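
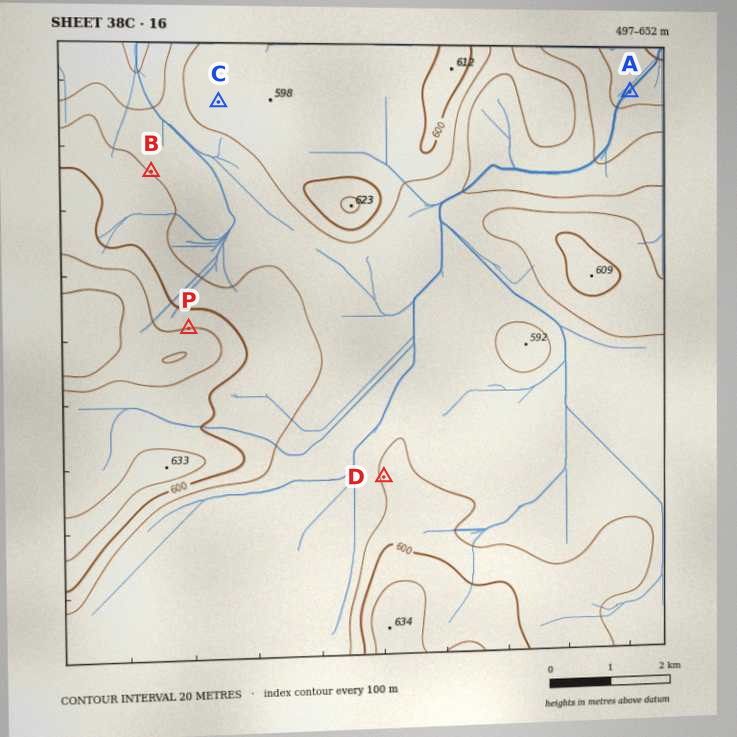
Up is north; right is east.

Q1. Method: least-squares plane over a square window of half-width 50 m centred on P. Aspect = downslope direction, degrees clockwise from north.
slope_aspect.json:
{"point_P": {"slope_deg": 4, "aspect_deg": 354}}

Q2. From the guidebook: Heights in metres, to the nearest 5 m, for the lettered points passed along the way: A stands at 515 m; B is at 580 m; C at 595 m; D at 585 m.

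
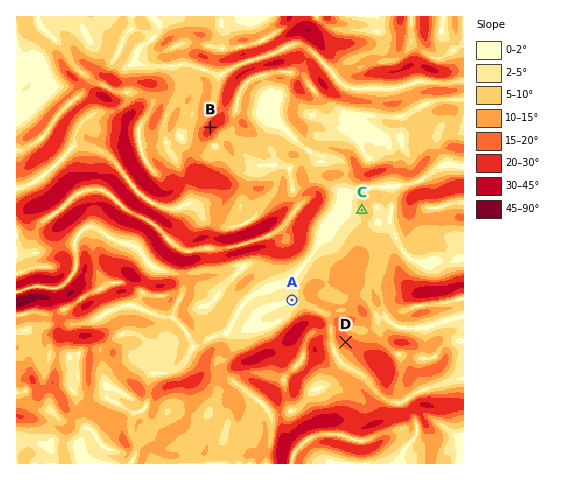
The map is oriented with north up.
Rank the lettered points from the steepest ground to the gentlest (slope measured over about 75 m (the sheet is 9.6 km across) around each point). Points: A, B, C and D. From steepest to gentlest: B D C A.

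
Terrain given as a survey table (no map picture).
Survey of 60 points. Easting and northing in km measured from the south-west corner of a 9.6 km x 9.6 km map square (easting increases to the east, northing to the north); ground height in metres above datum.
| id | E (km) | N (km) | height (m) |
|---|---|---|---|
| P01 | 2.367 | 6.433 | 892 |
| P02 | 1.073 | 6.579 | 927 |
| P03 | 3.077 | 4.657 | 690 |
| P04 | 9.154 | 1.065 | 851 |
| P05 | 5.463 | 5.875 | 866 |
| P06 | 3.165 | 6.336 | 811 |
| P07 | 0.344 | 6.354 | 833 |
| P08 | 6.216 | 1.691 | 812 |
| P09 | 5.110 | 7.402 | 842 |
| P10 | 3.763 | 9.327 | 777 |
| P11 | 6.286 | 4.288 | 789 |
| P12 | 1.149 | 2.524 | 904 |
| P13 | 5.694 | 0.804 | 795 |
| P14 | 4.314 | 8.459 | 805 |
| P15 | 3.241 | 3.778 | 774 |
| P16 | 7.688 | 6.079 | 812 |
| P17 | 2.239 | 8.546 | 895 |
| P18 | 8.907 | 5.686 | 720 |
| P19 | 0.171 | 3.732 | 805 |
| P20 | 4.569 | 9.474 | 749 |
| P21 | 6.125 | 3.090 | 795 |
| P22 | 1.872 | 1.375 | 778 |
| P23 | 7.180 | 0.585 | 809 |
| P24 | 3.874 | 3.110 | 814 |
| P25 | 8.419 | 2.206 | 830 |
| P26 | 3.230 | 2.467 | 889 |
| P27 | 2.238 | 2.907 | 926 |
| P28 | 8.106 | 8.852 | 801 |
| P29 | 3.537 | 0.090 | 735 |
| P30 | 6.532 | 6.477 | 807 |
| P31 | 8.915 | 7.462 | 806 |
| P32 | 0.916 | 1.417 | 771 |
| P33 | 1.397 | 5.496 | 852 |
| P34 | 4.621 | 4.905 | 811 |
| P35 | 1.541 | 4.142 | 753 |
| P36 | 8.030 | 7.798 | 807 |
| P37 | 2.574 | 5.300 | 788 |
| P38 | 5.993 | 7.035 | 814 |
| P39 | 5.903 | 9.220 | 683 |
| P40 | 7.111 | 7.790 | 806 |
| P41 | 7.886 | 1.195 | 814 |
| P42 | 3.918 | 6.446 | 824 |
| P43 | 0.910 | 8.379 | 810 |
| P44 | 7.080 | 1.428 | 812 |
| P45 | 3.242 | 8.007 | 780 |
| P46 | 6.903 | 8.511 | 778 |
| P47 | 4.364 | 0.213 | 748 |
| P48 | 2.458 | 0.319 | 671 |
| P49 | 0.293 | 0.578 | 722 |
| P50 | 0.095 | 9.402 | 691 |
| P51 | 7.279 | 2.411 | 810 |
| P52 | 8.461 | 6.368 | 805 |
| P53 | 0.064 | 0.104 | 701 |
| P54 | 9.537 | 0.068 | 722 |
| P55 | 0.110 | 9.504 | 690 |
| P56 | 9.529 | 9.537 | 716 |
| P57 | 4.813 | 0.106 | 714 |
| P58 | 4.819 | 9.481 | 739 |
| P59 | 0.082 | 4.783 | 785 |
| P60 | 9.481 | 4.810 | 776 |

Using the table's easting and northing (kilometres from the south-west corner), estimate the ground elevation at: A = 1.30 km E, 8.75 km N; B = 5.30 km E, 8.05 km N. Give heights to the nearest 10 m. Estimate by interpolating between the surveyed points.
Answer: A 810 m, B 810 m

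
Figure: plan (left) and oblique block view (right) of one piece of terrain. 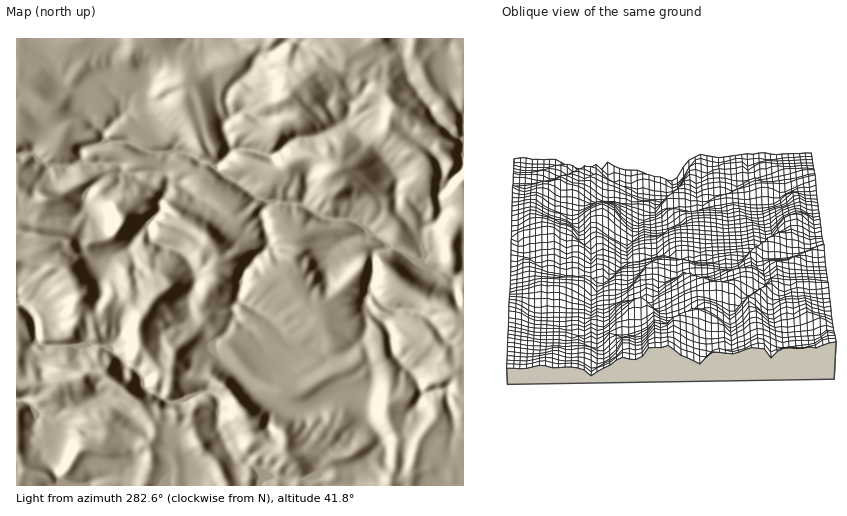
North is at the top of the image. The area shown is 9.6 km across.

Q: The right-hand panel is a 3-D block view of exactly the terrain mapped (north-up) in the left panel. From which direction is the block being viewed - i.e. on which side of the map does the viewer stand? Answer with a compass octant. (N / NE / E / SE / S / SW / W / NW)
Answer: W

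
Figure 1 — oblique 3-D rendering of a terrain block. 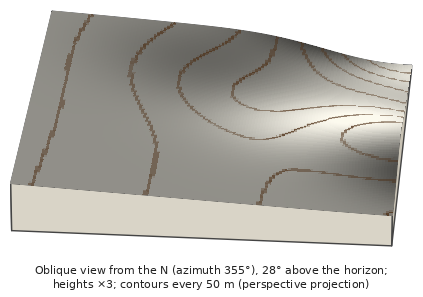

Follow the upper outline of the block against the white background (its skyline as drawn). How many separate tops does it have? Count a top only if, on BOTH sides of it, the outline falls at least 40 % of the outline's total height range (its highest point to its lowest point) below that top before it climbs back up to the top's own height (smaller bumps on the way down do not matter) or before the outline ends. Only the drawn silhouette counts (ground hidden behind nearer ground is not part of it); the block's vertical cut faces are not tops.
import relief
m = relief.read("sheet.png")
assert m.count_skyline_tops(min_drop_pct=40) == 0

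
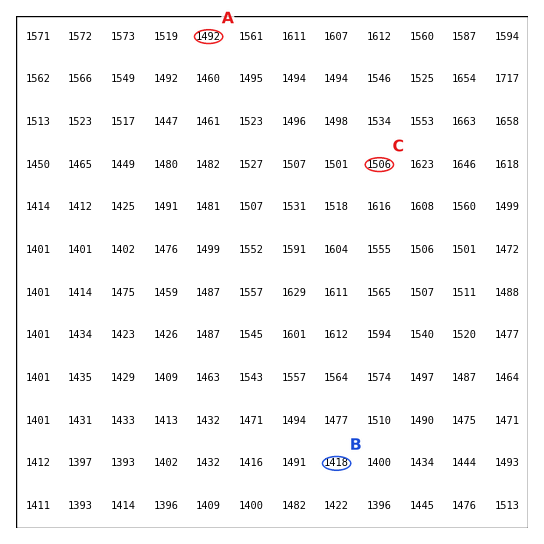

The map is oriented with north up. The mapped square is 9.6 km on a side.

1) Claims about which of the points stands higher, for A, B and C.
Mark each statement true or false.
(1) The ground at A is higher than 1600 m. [false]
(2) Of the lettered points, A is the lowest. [false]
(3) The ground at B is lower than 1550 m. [true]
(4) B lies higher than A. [false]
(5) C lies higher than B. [true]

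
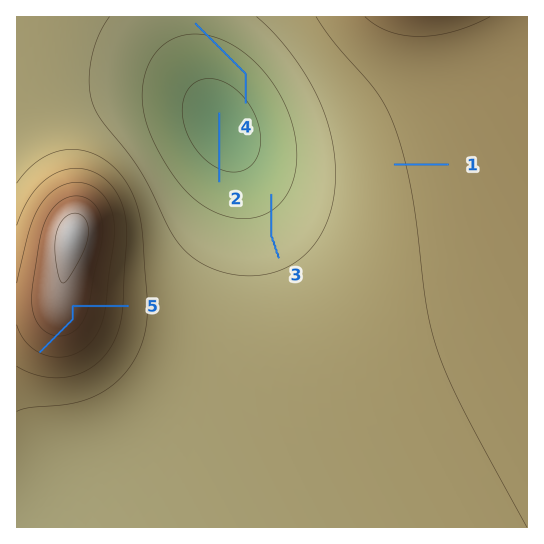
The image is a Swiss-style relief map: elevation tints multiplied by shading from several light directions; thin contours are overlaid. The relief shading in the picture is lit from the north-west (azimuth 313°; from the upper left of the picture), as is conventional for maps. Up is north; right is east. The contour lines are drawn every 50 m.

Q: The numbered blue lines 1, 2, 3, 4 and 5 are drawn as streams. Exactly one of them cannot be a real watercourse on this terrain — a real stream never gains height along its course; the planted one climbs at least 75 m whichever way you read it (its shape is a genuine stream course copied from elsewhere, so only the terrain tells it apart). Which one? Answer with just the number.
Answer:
5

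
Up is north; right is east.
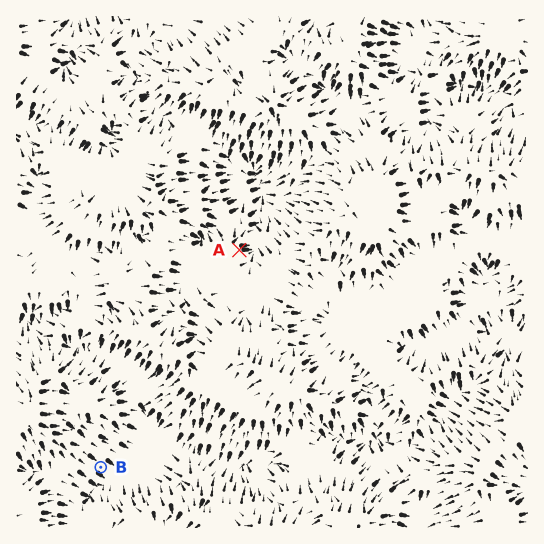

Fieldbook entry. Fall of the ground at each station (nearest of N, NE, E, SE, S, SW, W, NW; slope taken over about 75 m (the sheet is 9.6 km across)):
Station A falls E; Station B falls SE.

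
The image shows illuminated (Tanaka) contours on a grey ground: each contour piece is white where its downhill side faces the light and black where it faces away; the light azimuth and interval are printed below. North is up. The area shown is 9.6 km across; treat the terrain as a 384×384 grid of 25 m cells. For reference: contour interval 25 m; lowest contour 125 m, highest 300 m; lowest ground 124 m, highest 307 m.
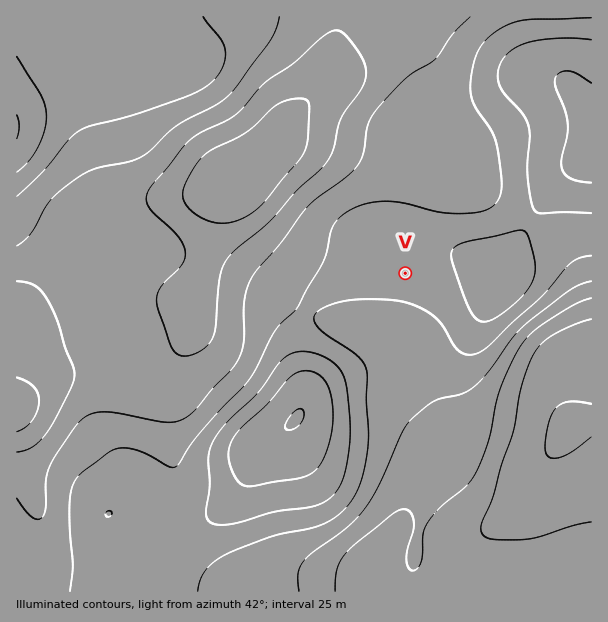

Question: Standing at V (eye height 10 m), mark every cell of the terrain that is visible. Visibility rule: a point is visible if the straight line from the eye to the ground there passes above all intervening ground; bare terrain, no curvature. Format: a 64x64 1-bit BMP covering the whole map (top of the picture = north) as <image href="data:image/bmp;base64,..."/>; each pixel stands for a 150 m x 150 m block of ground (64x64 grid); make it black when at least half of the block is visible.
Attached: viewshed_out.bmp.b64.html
<image width="64" height="64" href="data:image/bmp;base64,Qk0+AgAAAAAAAD4AAAAoAAAAQAAAAEAAAAABAAEAAAAAAAACAAATCwAAEwsAAAIAAAAAAAAA////AAAAAAAAAAAAAAAAAAAAAAAAAAAAAAAAAAAAAAAAAAAAAAAAAAAAAAADAAAAAAAAAAGAAAAAAAAAAIAAAAAAAAAAweAAAAAAAABD+AAAAAAAAGP4AAAAAAAAP/wAAAAAAAA//gAAAAAAAB/+AAAAAAAAD/8AAAAAAAAOP4AAAAAAAAA/gAAAAAAAAD/AAAAAAAAAP+AAAAAAAAA/4AAAAAAAAD/gAAAYAAAE/+AAABwAAAf/wAAAHgAAB//AAAAPAAAD/8AAAAOAAAP/4AAAA8AAAf/gAAAD4AAAf/AAAAfwAAA/8AAAB/AADh/8AAAH+AH/H/4AAAf+B/8P/wAAB//f/wf/AAAH////B/8AAAf///8H/wAAB////wf/AAAD////D/8AAAP//////wAAA///////AAAB//////4AAAH//////gAAAf/////8AAAA/////vgAAAD////4AAAAAH////AAAAAAP///4AAAAAA///AAAAAAAB//wAAAAAAAD/+AAAAAAAAH/4AAAAAAAAH/gAAAAAAAAP+AAAAAAAAA/4AAAAAAAAB/gAAAAAAAAH/AAAAAAAAAP+AAAAAAAAAf8AAAAAAAAA/8AAAAAAAAAf4AAAAAAAAAfgAAAAAAAAAfAAAAAAAAAA8AAAAAAAAAA4AAAAAAAAABgAAAAAAAAAHAAA=="/>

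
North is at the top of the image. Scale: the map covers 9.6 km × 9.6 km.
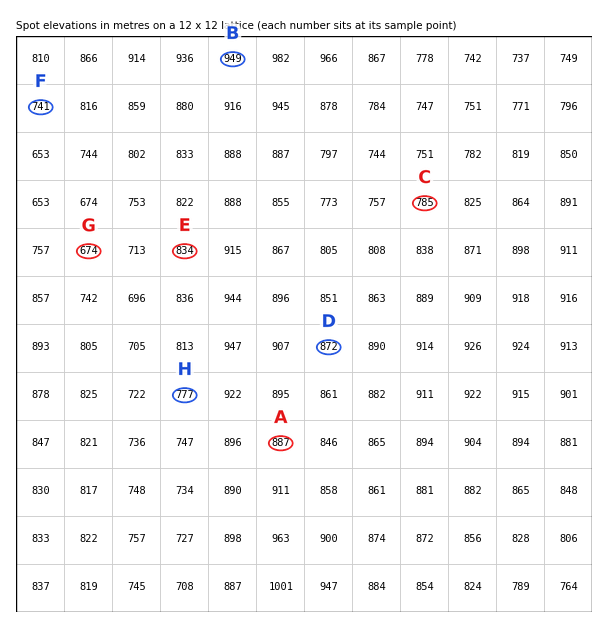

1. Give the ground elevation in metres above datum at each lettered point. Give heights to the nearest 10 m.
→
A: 890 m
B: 950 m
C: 780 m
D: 870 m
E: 830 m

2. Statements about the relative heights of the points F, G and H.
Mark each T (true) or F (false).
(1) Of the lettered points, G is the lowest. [T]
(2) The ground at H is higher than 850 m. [F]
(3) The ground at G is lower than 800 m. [T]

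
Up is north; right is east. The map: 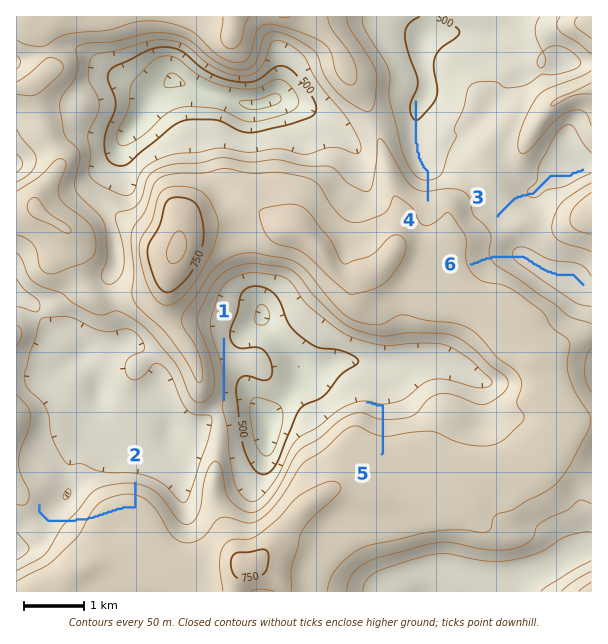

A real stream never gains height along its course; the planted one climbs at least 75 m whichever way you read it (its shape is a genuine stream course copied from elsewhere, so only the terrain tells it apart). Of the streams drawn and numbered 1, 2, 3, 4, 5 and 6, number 2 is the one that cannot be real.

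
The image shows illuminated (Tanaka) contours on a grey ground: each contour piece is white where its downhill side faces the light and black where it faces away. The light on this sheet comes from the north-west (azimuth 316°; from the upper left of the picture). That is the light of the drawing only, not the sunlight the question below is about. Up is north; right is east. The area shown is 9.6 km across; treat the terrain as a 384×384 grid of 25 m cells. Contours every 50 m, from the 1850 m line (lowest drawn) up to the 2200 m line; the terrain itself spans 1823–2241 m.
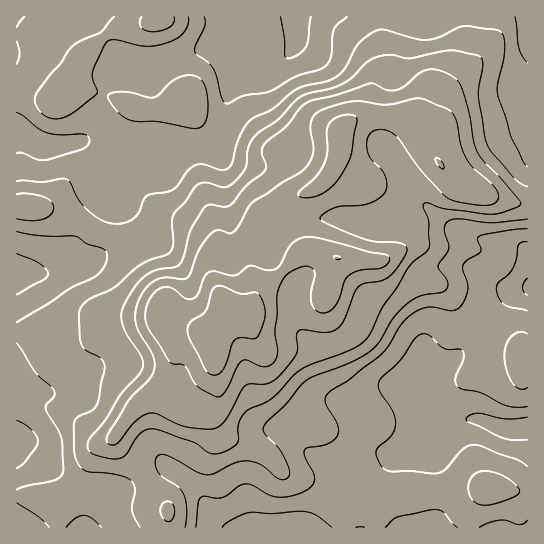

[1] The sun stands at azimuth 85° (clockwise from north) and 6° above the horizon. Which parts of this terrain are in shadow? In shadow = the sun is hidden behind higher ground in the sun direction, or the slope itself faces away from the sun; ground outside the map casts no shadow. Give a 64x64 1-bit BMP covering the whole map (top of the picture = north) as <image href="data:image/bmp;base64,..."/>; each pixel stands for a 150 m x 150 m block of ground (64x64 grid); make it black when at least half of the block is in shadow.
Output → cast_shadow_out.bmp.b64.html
<image width="64" height="64" href="data:image/bmp;base64,Qk0+AgAAAAAAAD4AAAAoAAAAQAAAAEAAAAABAAEAAAAAAAACAAATCwAAEwsAAAIAAAAAAAAA////AAAAAAAAAYAAAAAAADAAgAAAAAAAAAAAAAAAAAAAAAAAAAABgAAAAAAAAAPAAAAAAAAAAYAGAAAAAAAAAD8AAAAAAAAA/4AAAAAAAAD/gAAAAAAAAP/gAAAAAAAA//AAAAAAAAD/8BAAAAAAAH/4AAAAAAAAD/wAAAAAAAAH/gAAAAAAAAP+AAAAAAAAAP8AAAAAAAAAf8cAAAAAAAB/7wAAAAAAAP//AAAAAAAA//8AAAAAAAD//wAAAAAAA//OAAAAAAAH/8wAAAAAAAf/gAAAAAAAB/+AAAAAAAAH/4eAGAAAAAf/x4AcAAAAAf/HgBwAAAAAf8eAHAAAAAAPjwAMAAAAAAA+AAYAAAAAAf4AwAAAAAAB/gHgAAAAAAH+AOAAAAAAAP8AIAAAAAAAfwAAAAAAAAA6GAAAAAAAAAI4AAAAAAAADjgAAAwAAAAeOAAAPgAAAB44AAA8AAAAHDgYAHgAAAAAfD4AeAAAAAD+fgDwAAAAAP4/AOAAAAAA/j8A4AAAAAD/fwHAAGAAAH//AYAA4AAAf/8AAADgAAA/8AAAAOAAAA/4AAAAAAAAA/AAAAAAAAAA8AAAAAAAAAABwAAAAAAAAAfgAAAAAAAAB/AAAAAAAAAH4AAAAAAAAAfgAAAAAAAADwAAAAAAAAAeAAAAAAAAABwAAAAAAgAAHAAAAA=="/>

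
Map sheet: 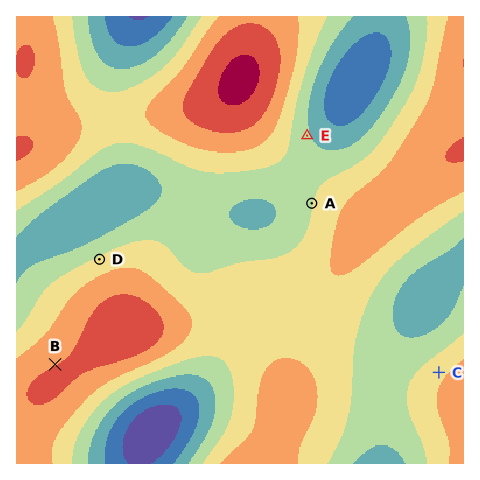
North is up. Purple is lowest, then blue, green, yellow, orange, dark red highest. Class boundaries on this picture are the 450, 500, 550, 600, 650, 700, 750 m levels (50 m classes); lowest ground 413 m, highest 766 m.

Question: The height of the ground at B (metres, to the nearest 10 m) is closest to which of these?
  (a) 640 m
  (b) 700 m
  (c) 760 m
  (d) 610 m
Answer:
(b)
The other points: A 600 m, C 630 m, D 610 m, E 560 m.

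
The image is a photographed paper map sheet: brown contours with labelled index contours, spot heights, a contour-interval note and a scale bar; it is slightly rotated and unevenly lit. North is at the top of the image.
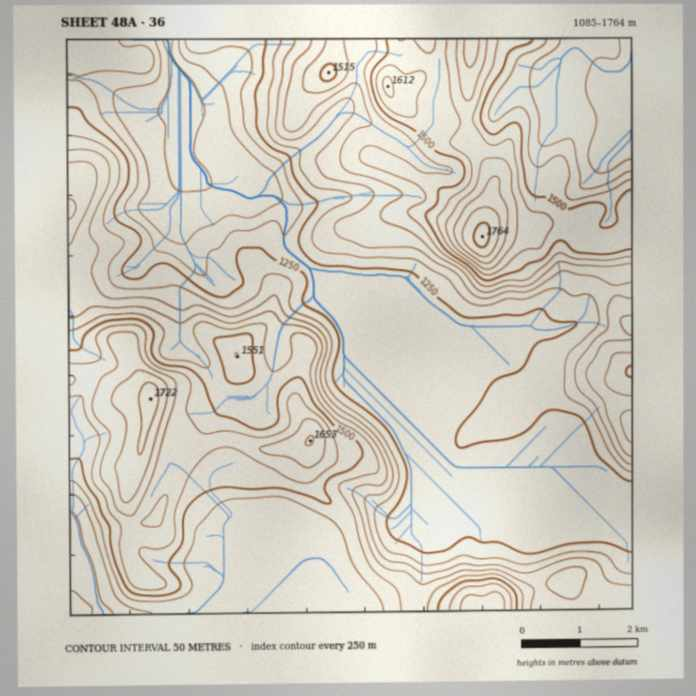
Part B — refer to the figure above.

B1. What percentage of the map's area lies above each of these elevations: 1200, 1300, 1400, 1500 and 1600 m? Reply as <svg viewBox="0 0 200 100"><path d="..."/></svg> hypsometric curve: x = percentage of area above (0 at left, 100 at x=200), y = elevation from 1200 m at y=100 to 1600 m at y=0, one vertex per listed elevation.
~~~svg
<svg viewBox="0 0 200 100"><path d="M183 100l-58-25-35-25-47-25-31-25"/></svg>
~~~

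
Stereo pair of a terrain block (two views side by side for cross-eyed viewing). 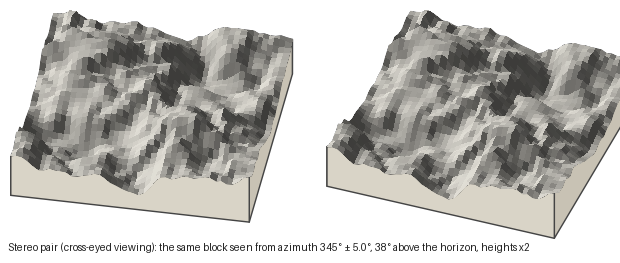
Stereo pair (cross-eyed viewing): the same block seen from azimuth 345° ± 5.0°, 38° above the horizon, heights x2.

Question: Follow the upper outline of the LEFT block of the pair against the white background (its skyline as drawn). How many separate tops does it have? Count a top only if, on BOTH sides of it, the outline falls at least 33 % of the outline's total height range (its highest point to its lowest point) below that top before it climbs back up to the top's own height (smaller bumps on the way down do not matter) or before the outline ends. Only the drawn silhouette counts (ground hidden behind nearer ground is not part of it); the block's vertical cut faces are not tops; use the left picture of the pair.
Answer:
0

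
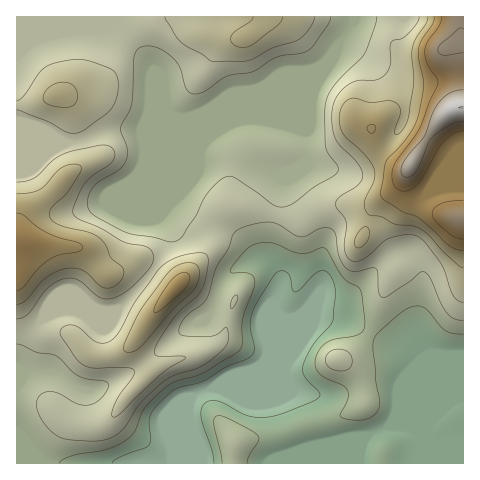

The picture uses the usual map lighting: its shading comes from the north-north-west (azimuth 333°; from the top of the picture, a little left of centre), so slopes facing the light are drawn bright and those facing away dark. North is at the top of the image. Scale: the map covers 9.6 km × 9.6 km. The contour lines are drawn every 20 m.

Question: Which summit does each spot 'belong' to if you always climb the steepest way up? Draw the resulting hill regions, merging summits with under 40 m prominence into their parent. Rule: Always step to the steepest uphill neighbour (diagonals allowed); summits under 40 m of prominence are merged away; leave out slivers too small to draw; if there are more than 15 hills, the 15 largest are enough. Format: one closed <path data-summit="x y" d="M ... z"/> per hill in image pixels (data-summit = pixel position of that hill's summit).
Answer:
<path data-summit="463 108" d="M463 16l-109 0 0 4-3 8-25 32-14 36-1 27-5 9 0 27-20 17-5 14-12 56 0 11 7 10-9-6-12-1-19 8-11 11-8 23-6 10 30 8 18 2 8 22 0 11-10 12-34 14-32 17-1 23 3 11 1 32 270-1z"/><path data-summit="17 242" d="M353 16l-337 1 1 354 9-30 17-22 19-8 9 0 10 4 28-1 8-4 26-26 25-38 1-10-9-19 15-36 14-16-14 35 2 7 17 15 42 14 19 20 19 9-5-8 0-11 14-65 12-15 11-7 0-27 5-9 3-32 12-31 25-32 3-8z"/><path data-summit="176 286" d="M187 168l-12 13-15 36 9 19-1 10-25 38-26 26-8 4-28 1-10-4-9 0-13 5-12 10-14 22-7 23 1 17 9-14 27-2 28 17-23 43-15 17 1 2-6 3 9 10 146 0 0-32-3-11 1-23 32-17 34-14 10-12 0-11-8-22-18-2-30-8 16-36 9-8 12-6 14-3-7-3-19-20-42-14-17-15-2-7 13-29z"/>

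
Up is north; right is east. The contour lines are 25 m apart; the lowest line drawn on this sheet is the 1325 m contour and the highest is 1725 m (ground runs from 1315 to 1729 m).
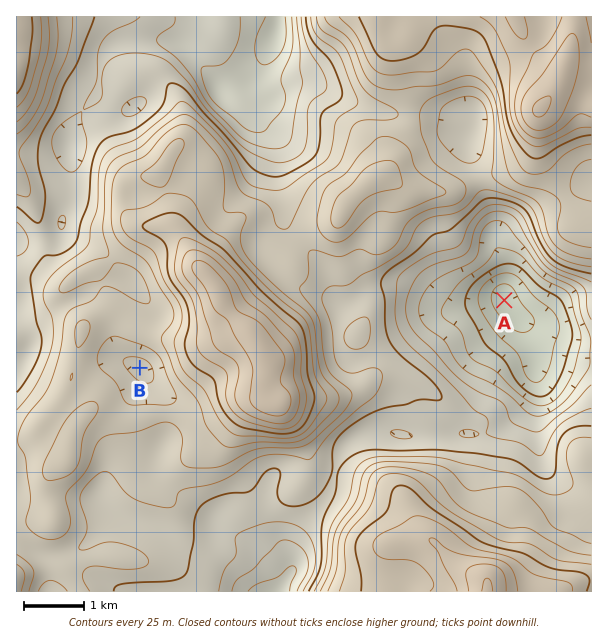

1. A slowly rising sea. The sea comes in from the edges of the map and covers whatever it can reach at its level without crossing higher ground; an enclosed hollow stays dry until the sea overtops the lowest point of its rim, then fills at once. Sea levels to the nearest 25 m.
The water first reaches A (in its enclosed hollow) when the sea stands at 1425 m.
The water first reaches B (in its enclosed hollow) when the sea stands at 1550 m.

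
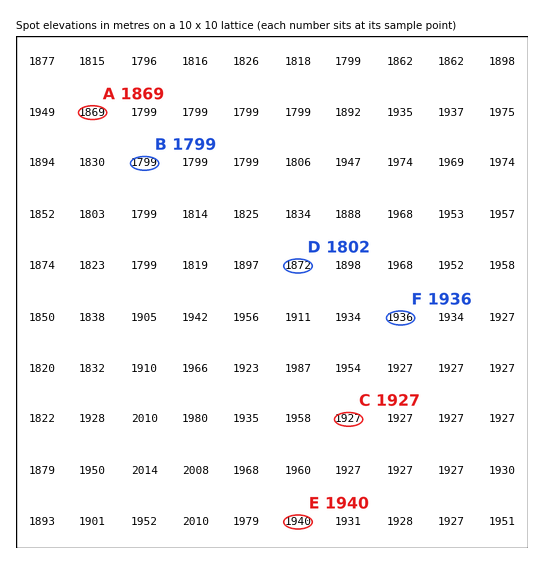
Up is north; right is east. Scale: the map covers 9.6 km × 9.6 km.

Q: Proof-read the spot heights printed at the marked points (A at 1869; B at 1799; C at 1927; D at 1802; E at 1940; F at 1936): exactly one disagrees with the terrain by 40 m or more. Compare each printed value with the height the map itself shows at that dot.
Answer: D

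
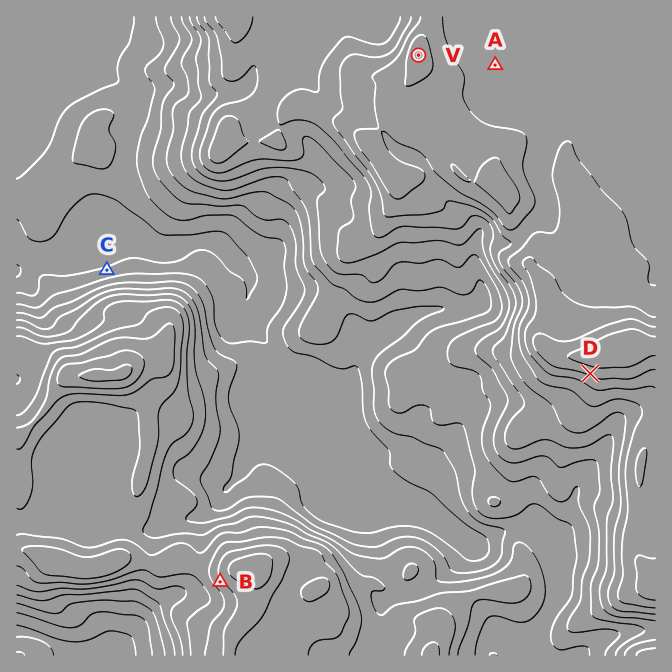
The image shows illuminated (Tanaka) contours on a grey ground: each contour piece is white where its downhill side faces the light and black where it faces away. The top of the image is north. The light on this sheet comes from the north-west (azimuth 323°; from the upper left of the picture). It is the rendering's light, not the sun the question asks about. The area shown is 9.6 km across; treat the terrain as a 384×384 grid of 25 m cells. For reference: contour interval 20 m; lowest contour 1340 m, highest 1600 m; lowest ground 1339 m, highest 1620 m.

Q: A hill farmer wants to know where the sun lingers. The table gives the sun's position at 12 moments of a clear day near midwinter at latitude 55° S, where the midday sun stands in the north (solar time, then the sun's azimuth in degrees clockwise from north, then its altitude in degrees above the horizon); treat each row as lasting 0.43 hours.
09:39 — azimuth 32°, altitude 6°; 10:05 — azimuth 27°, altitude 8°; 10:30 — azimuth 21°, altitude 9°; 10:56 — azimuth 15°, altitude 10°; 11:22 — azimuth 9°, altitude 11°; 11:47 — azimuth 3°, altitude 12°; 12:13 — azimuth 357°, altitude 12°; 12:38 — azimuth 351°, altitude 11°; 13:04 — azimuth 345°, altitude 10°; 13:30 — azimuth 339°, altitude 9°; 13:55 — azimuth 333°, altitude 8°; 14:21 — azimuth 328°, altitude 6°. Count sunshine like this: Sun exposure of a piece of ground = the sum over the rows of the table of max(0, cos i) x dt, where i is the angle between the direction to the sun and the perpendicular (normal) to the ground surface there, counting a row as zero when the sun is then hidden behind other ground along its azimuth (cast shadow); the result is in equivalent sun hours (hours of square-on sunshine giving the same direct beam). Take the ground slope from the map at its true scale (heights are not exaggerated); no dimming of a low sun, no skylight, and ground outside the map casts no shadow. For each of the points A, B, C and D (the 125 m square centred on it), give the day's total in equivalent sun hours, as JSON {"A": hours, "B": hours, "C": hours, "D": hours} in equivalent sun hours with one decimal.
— {"A": 0.8, "B": 0.4, "C": 1.3, "D": 0.2}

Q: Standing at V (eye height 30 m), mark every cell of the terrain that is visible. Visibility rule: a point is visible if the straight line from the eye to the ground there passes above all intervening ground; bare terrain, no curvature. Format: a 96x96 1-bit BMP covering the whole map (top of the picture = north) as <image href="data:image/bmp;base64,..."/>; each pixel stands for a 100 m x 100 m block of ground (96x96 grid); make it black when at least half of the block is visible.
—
<image width="96" height="96" href="data:image/bmp;base64,Qk2+BAAAAAAAAD4AAAAoAAAAYAAAAGAAAAABAAEAAAAAAIAEAAATCwAAEwsAAAIAAAAAAAAA////AAAAAAAAAAAAB8Af/wAAAAAAAAAAB8Af/wAAAAAAAAAAB8Af/4AAAAAAAAAAA4AP/4AAAAAAAAAAA4Af38AAAAAAAAAAAYA//+AADAAAAAAAAYB///AABgAAAAAAAYD///AABwAAAAAAAAD///gAB+AAAAAAAHH/5//wA/AAAAAAAH//w//8A+AAAAAAAP//4//4AwAAAAAAD//////4AAAB/Ag5//////gwAAAP//////////AgAAA//////////+AAAAD//////////+AAAAD//////////8AAAAD/+f////4H/wAAAAD/+D////gB/AAAAAB/wD///+AAeAAAAAAviH8//8AAAAAAAAAHvn///4AAAAEAAAAB/j///4AAAH+AAAAA/z///wAAAH8AAAAAfz///wAAAH8AAAAAP7///gAAAD4AAAAAH////AAAADwAAAAAD/5/+AAAADwAAAAABz4/4AAAADwAAAAAAx4/wAAAAD4AAAAAAB4/wAAAAB+AAAAAAB9/wAAAAB/gAAAAAB//wAAAAB/wAAAAAB//gAAABh/8AAAAAB//gAAAD5/8AAAAAB//AAAAP//4AAAAAA//AAAAM/gAAAAAAAP+AAAAMfAAAAAAAAH+AAAAEAAAAAAAAAH+AAAAHgAAAAAAAGH+AAAAHwAAAAAB//H+AAAAD4AAAAAB//v+AAAAB4AwAABj///8AAAAA+BwAAD////8AAAAAf/w/4D////4AAAAAf///+D////4AAAAAP/////////4AAAAACA/n//7j//4AAAAAAA/D//7w//4AAAAAAAfD///5//4AAAAAAAfD//////4AAAAAAAPP//////wAAAAAAAH///P///wAAAAAAAH/+EP///gAAAAAAAH/8EH///gAAAAAAAH/4EAB/+AAAAAAAAH/4EAAB8AAAAAAAA///8AAAAAAAAAAAA///8AAAAAAAAAAAAff/8AAAAAAAAAAAAGf/8AAAAAAAAAAAAAf/8AAAAAAAAAAAAAf/8AAAAAAAAAAAAAf/8AAAAAAAAAAAAA//8AAAAAAAAAAABA//8AAAAAAAAAAgDA//8AAAAAAAAAAAGA//8AAAAAAAAAAAMA//8AAAAAAAAAYA9x//8AAAAAAAAA/h/x//8AAAABgAAB/n/h//8AAAABwAAD//+B//8AAAAD4AAD4f+B///AAAAD8MAHw//B///gAAAD/8APg//x///wAAAD/8Afh//////wYAAB/8A////////4cAAB/8B////////8eAAB8YP////////4eAAB+D/////////gAAAB/H////////+AAAAB/vx///////8AAAAB//x///////8AAAAB//7///////8AAAAB//n///////8AAAAA//n///////8AAAAA//3///////8AAAAA//////////8AAAAA//////////8AAAAA//////////8AAAAA//////////8AAAAA////3/////8AAAAA//////////8AAAAA//////////8="/>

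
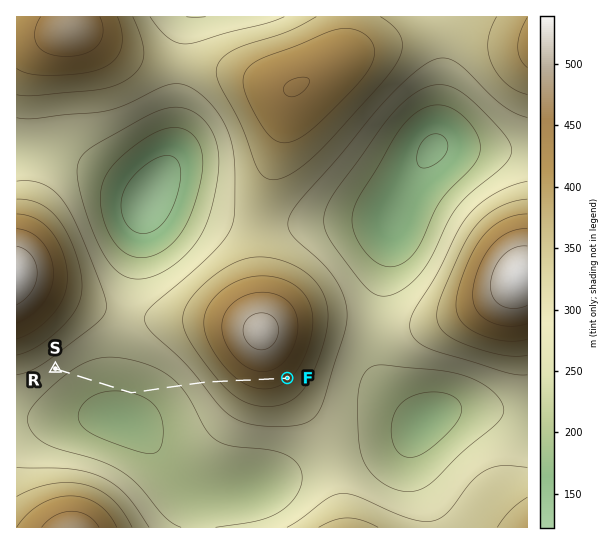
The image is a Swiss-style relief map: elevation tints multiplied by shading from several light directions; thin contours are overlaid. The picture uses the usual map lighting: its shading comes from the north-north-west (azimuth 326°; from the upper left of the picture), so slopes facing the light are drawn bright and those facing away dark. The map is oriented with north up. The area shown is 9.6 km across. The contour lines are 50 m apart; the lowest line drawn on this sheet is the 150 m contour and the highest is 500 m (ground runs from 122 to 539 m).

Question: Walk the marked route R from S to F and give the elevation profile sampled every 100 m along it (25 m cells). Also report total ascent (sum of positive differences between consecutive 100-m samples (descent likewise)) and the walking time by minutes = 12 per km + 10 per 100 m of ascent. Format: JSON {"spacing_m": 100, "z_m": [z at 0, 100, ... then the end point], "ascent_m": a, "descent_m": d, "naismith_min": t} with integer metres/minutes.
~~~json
{"spacing_m": 100, "z_m": [273, 264, 255, 246, 239, 232, 225, 220, 216, 212, 208, 206, 204, 202, 201, 200, 203, 206, 210, 214, 219, 225, 232, 240, 249, 259, 271, 283, 297, 312, 326, 341, 356, 370, 384, 396, 407, 416, 423, 427, 429, 428, 424, 418, 410, 407], "ascent_m": 228, "descent_m": 95, "naismith_min": 76}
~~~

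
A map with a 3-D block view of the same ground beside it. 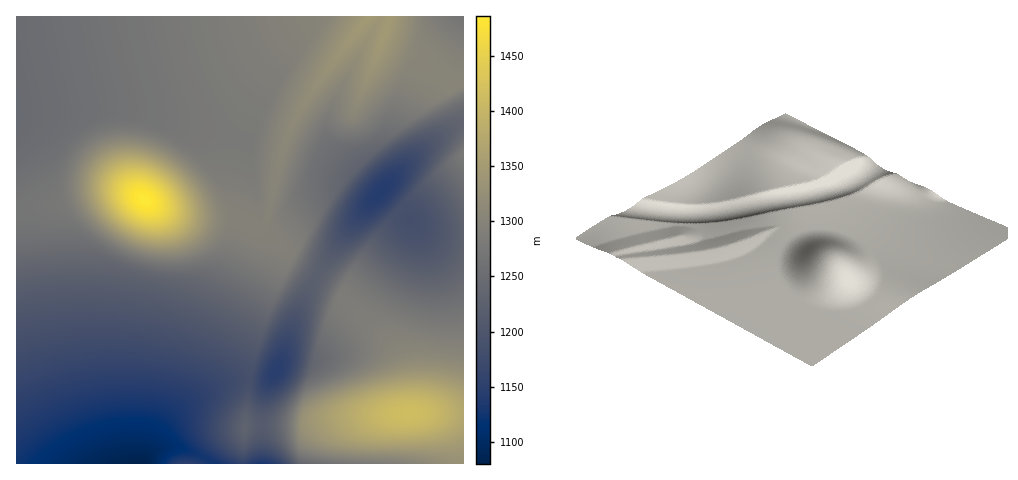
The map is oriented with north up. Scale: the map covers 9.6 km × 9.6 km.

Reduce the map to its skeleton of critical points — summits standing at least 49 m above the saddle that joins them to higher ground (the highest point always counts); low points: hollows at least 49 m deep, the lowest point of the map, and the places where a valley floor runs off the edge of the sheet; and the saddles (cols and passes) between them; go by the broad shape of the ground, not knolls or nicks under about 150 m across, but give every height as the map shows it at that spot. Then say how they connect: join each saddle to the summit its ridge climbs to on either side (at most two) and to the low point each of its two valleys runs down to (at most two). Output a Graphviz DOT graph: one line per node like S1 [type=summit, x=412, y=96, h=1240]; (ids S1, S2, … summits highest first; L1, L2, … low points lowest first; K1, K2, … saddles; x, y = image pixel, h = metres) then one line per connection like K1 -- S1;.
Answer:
graph terrain {
  S1 [type=summit, x=144, y=200, h=1486];
  S2 [type=summit, x=409, y=413, h=1416];
  L1 [type=low, x=140, y=463, h=1080];
  L2 [type=low, x=381, y=192, h=1142];
  K1 [type=saddle, x=316, y=276, h=1224];
  K2 [type=saddle, x=262, y=425, h=1213];
  K1 -- S1;
  K1 -- S2;
  K1 -- L1;
  K1 -- L2;
  K2 -- S1;
  K2 -- S2;
  K2 -- L1;
}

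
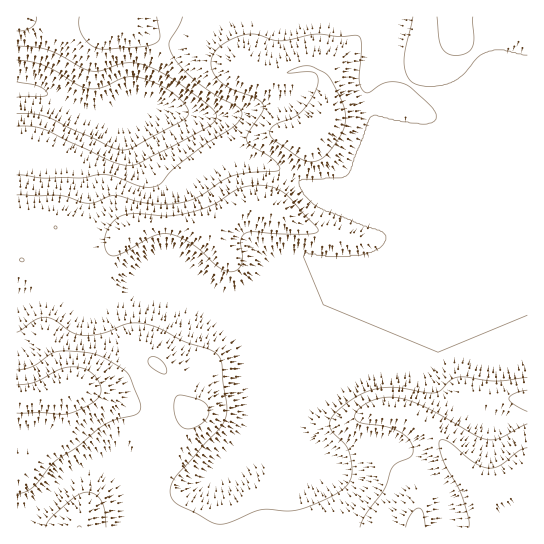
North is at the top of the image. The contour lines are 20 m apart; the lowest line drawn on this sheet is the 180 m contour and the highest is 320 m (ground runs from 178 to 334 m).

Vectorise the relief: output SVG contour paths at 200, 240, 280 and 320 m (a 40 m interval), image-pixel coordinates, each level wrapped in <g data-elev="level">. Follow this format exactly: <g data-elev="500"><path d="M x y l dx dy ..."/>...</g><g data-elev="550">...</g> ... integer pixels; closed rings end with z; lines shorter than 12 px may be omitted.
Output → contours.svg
<g data-elev="200"><path d="M17 60l14 2 14 4 33 19 11 4 13-1 25-11 16 1 18 8 13 8 11 11 4 8-3 5-6 4-46 25-11 3-12-3-65-30-13-3-16 0"/></g><g data-elev="240"><path d="M17 31l8-1 7-3 4-5 0-5"/><path d="M79 17l0 12 6 10 9 8 11 2 38-2 12-4 4-2 1-4-3-20"/><path d="M183 17l-4 8-10 17 0 5 3 7 9 13 16 15 18 13 25 14 2 6-6 10-37 24-25 20-13 14-7 4-13-1-24-9-12-3-26 4-36 0-26-3"/></g><g data-elev="280"><path d="M527 377l-32 4-36-4-8 3-10 10-6 3-8 0-37-6-15 2-13 5-22 15-7 6-3 7 1 8 14 15 5 10 2 20-3 7-4 6-16 10-27 11-13 2-28-1-32 13-11 1-8-2-33-18-5-6-2-7 2-8 4-6 43-48 7-11 1-12-4-24-1-17-1-6-4-5-8-5-26-8-26-14-16-4-14 1-24 9-20 2-12-3-18-13-10-2-9 4-17 11"/><path d="M227 271l8 0 6-5 2-8-2-17 1-4 4-4 8-1 25 2 30 0 8-1 1-2 0-2-35-37-12-5-14-2-18 4-26 16-27 8-17 3-32-2-14 1-10 7-7 12-2 8 1 7 2 4 4 3 10-2 33-18 15-2 10 3 12 7 26 22z"/><path d="M20 261l3 1 1-3-3-1z"/><path d="M305 161l10 0 11-6 15-20 3-8 2-8-3-16-13-25-7-6-16-6-9 1-11 6 22-1 6 1 3 4 0 5-5 13-14 19-6 4-18 7-4 4-1 4 1 4 4 4z"/></g><g data-elev="320"><path d="M425 527l-2-14-2-4-3-1-4 2-4 5-4 12"/><path d="M527 448l-9 3-19 15-10 2-7-1-9-5-24-20-6-2-3 1-1 6 4 14 15 26 5 12 6 20 0 8"/><path d="M17 413l25 0 20 1 8-1 24-11 5-5 2-7-2-8-6-8-8-5-10-2-14 2-27 13-17 3"/></g>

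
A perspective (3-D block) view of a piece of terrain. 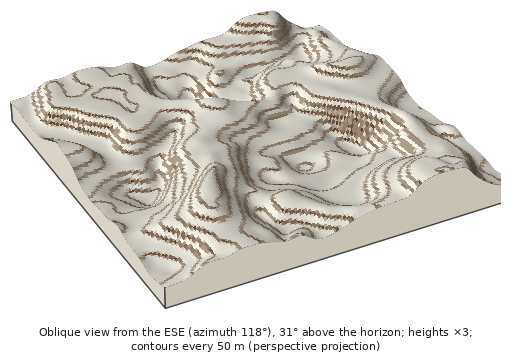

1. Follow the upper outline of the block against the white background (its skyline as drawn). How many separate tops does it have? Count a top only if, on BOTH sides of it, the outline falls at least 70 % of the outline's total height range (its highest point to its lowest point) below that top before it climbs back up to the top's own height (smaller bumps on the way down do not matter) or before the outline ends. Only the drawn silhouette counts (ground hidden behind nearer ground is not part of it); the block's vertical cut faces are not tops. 0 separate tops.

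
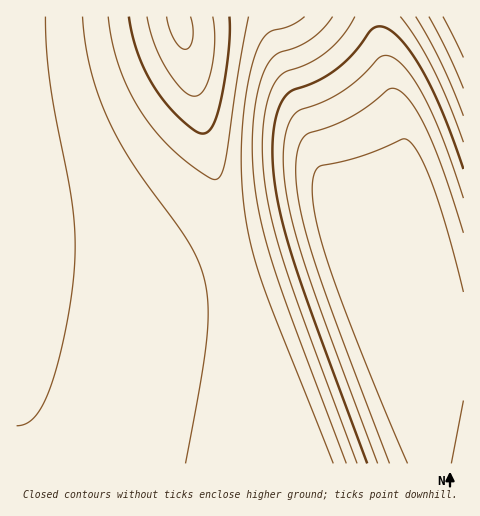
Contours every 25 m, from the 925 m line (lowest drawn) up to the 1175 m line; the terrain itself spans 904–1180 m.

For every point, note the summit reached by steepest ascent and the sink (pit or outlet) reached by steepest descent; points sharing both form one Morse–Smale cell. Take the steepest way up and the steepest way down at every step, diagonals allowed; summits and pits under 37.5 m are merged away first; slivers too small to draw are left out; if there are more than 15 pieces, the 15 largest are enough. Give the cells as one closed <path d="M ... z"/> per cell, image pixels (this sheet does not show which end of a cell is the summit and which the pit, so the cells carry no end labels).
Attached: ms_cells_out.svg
<path d="M178 16l-162 1 1 447 291-1-81-243-24-93-18-85z"/><path d="M377 16l-198 0-1 3 7 23 18 85 24 93 81 243 155 1 1-146-96-15-20-53 0-4 5-4 26-20 15-15 9-15 5-18-2-23-20-82z"/><path d="M463 16l-85 1 1 17 27 117 2 23-5 18-9 15-15 15-31 24 17 53 5 5 94 12z"/>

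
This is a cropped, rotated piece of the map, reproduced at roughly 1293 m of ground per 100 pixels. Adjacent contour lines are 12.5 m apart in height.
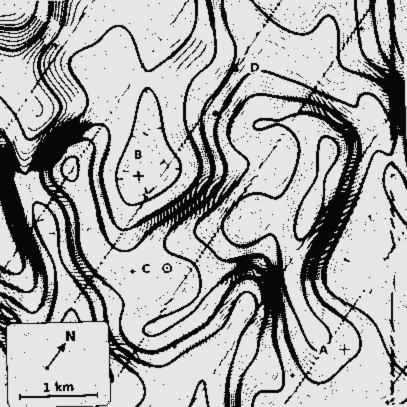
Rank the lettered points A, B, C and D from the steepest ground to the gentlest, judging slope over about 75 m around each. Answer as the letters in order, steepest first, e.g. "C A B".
D A C B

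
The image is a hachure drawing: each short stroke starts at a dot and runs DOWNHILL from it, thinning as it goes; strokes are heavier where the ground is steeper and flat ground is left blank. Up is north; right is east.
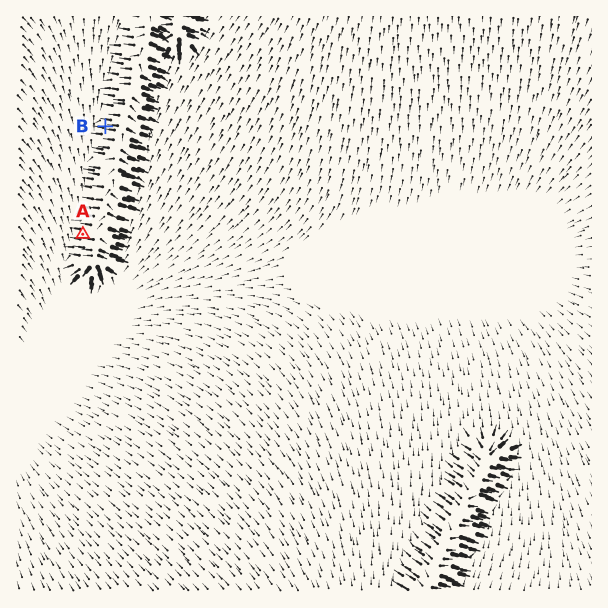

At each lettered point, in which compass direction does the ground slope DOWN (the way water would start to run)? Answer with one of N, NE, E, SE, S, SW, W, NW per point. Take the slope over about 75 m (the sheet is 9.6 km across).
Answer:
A W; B W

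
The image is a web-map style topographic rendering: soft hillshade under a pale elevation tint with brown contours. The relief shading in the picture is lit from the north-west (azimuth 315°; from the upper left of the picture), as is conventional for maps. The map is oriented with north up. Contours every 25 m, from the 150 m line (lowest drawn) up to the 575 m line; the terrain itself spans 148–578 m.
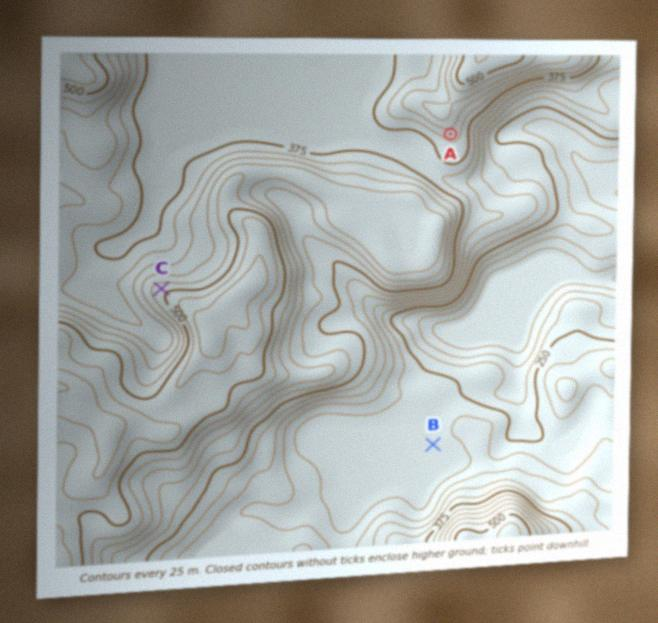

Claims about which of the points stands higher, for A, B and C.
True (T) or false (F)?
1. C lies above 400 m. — T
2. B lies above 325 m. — F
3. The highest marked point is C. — T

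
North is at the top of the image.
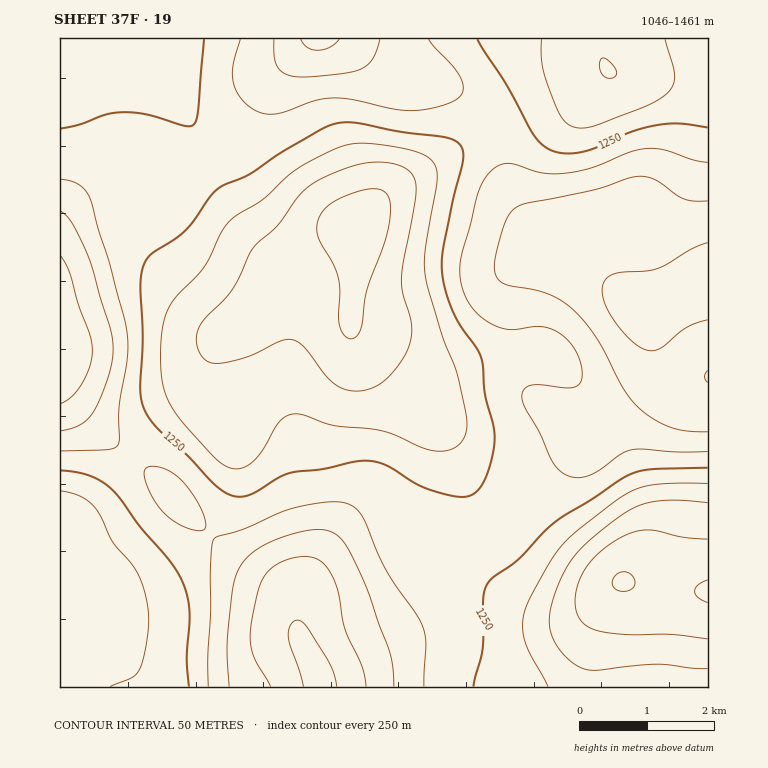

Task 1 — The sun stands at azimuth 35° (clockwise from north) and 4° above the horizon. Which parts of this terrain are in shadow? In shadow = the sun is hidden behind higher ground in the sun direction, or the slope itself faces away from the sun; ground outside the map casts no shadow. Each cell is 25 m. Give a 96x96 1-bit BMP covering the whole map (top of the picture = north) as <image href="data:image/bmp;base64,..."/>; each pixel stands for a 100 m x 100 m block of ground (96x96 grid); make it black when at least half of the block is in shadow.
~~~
<image width="96" height="96" href="data:image/bmp;base64,Qk2+BAAAAAAAAD4AAAAoAAAAYAAAAGAAAAABAAEAAAAAAIAEAAATCwAAEwsAAAIAAAAAAAAA////AAAAAAAAA///8AAAAAAAAAAAA///8AAAAAAAAAAAAf//4AAAAAAAAAAAAf//4AAAAAAAAAAAAf//wAAAAAAAAAAAAf//gAAAAAAAAAAAAf//AAAAAAAAAAAAAf/4AAAAAAAAAAAAA//gAAAAAAAAAAAAB//gAAAAAAAAAAAA///AAAAAAAA+AAAD///AAAAAAAA/gAAH///AAAAAAAA/4AAH///AAAAAAAB/8AAP//+AAAAAAAB//AAP//8AAAAAAAB//gAf//4AAAAAAAB//wAf//wAAAAAAAA//4B///gAAAAAAAA//8H///AAAAAAAAA//+H///AAAAAAAAA//+D//+AAAAAAAAAf//D//+AAAAAAAAAf//z//8AAAAAAAAAP//7//4AAAAAAAAAP/////4AAAAAAAAAP/////wAAAAAAAAAf/////gAAAAAAAAAf/////AAAAAAAAAAP////+AAAAAAAAAAO////8AAAAAAAAAAAf///wAAAAAAAAAAAf///gAAAAAAAAAAAP///AAAAAAAAAAAAP//+AAAAAAAAAAAAP//8AAAAAAAAHwAAP//wAAAAAAAAP4AAP//wAAAAAAAAf8AAP//gAAAAAAAH/+AAf//AAAAAAAAf//AA//+AAAAAAAB///AB//8AAAAAAAD//+AH//AAAAAAAAD//8Af/4AAAAAAAAH//4A//wAAAAAAAAH//wB//gAAAAAAAAH//wD//AAAAAAAAAP//gH//AAAAAAAAAP//gP//AAAAAAAAAP//w//+AAAAAAAAAP/////+AAAAAAAAAP/////+AAAAAAAAAP/////+AAAAAAAAAP/////8AAAAAAAAAP/////8AAAAAAAAAH/////4AAAAAAAAAH/////wAAAAAAAAAH//8//gAAAAAAAAAD//4//AAAAAAAAAAD//gf8AAAAAAAAAAB//AfwAAAAAAAAAAB//APAAAAAAAAAABB/+AAAAAAAAAAAAP5/8AAAAAAAAAAAA/9/4AAAAAAAAAAAD///wAAAAAAAAAAAP///wAAAAAAAAAAAf///gAAAAAAAAAAA////gAAAAAAAAAAA////gAAAAAAAAAAA////wAAAAAAAAAAA////wAAAAAAAAAAA////gAAAAAAAAAAA////gAAAAAAAAAAA////gAAAAAAAAAAA////gAAAAAAAAAAA////gAAAAAAAAAAA////wAAAAAAAAAAA////wAAAAAAAAABx////4AAAAAAAAAD/////4AAAAAAAAAD/////8AAAAAAAAAD/////8AAAAAAAAAD/////8AAAAAAAAAH/////4AAAAAAAAAH/////wAAAAAAAAAH////4AAAAAAAAAAH////AAAAAAAAAAAH///8AAAAAAAAAAAH3//4AAAAAAAAAAAAD//gAAAAAAAAAAAAD//AAAAAAAAAAAAAD/+AAAAAAAAAAAAAB/4AAAAAAAAAAAAAB/wAAAAAAAAAAAAAB/gAAAAAAAAAAAAAB/AAAAAAAAAA="/>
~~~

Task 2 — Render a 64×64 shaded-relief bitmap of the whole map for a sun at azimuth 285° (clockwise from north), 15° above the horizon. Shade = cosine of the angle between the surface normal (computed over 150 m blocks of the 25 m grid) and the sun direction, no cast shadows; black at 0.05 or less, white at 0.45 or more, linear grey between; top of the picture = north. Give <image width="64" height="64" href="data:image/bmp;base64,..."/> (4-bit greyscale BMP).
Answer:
<image width="64" height="64" href="data:image/bmp;base64,Qk12CAAAAAAAAHYAAAAoAAAAQAAAAEAAAAABAAQAAAAAAAAIAAATCwAAEwsAABAAAAAAAAAAAAAAABEREQAiIiIAMzMzAERERABVVVUAZmZmAHd3dwCIiIgAmZmZAKqqqgC7u7sAzMzMAN3d3QDu7u4A////AKqpmYiJq93t26qru6hlRERERFVWZ3d2VVVniZmIh4iImZmZmZmrze3cuqu6mGVEREREVWZnd2ZVVmeJmZiIiIiZmZmZmqvN7ty6qqqXZURERERVZmZ2ZVVWd4mZmZiIiIiJmZmqq83u3cuqqYdVRFVVVVVmZmZVRFZniJmZmZiIiIiJmaq7ze7ty7qpdlRFVVVVVWZmZVREVWeIiZmZmIiIiImZqqvN7u3Muph2VEVVVVVWZmZlRERFZ3iImZmYiIiIiJmaq83u7dy6mHVURVVVVWZmZmVEMzRWeIiJmYiIiIiImZqrze7t3LqYdVREVVVWZnd2ZUQzM0VniImIiIiIiIiZmqvN3t3cuph2VERFVWZnd3dlVDIiNFeIiYiHd4iIiJmqq7zd3dy6mHZVRERVZnd3d3ZUMhEjRniZiHd3iIiImaqrvM3d3LqYdlVERFVmd3d3dlQyERI1aImId3eZiIiaqqq7zM3Mu6mGZUREVmd3d3d3ZUIRESRniYh3d5mYiJqqqqq7zMzLqYdlREVWd3d3eIdlQyERI1aIiHd3qpmZmqqqmaq7zMuqmGVERWZ3d3d4iHZTIRESRXiIh3eqqZqqqqmZmaq7u7qYdlRVZ3iHd3iIdlQyERI0Z4iHd6qqqqu6qYiImqu7uqmGVVZniId3eIiHZUMiESNWeIiHmqqru7qZh3eJq7uqqYdmZneIh3eImYh2VDIRI0VneIeZqru7uph2ZniquqqpmHZmd4iIiImZmHZlQyESNWZ3d4iaq7uqmGZWeKq6qpmZh3d3eIiIiZmZh3ZUMhI0VmZ3eJmqqqmHZVV4q7qpmZmId3d3iIiZqpmId2VCIjRVZmZ3iZqqmYdURXmruqmZmZiHd3eIiZqqqZiIdlMjNFVVZneImZmYdlRFeau7qZmZmYh3d4iZqrupmZmHZENFVVVWZ3eIiId2VEV5q7upmZmZiHd3iJqru6qZmZh1VVZmZmZmZ3d3d2VUVnmruqmImZmId3eJqrvLqpmZmHZmZ3d2ZlVWZmZmVVVWiau6mYiJmYiHd4mrvMu6mZmYh3d4iHdmVVRVVVVVVWeJqqqYiIiIiId3iavMy7qZmZiIiIiIh3dUQzREVVVWeImaqZiIiIiIh3eJq8zLqpmZiIiZmZmId1QzIzNERVZ4mZmZmHd4iJiIiImszMuqmYiImZqpmZiIVDIhIjRFZ4iZmZmId3eJmZiIibzMy6mYiImaqqmZmIhlMhESI0VniJmZmYh2d4mZmYiavMzLqZiIiaq7qZmIiGVCEAEjRWeImZmZh3ZniaqZmZq8zMupiIiaq7upiIiIZkMQABJFZ4iZmZmHZmeJqqmZqrvMupmIiZq7u6mIiIh2UxAAEjVneImZmYdmZomqqqqru7u6mIiJq7y7qYiIiHZTIAASNFZ4iJmZh2VWiaqqqru7u6mIeImrvLqYd3iIdlQhABI0VneIiZmHZVaJqqqrzMu6mId3iau7uph3d3h2VCEREjRWZ3iImYdlVomqqqvNzLqYd3eJq7uqmHd3d2ZTIhIjNFVmd4iIh2VWiaqqu93cuph3d4mru6mId3d3ZUMiIjNERVZneIiHZVZ5q6q83t26mHd4iaq6qYh3d3dlQiIzRERFVWZ3iIdlVnmru7ze7cqYd3iJmqqpiIiId1UyIjRVVVVVVneIh2ZVebu7zN7typiIiImZqpmIiIiIVDIiRVZVVERVZ4iHdlZ5vMzN7u3LmYiIiJmZmYiZmYhUMiNFZmVUREVneHd2Vnm8zd3u7cupmZiIiImIiZmZmVQyNFZ3ZlRERWZ3d2Zmeazd3u7ty6qpmYiIiIiImaqZVDM0Z3d2VEREVmZmZmZ5rN3u7u3MuqqZiIiIiIiZqqlUM0Vnd3ZURERWZlVVZnir3e7u7dy7qpmYiId4iImaqlQzRXeHdlVERFVVVFVWeKvN7u7t3LuqmZmIh3iIiJmZVURWeIh2ZUREVVRERFZnms3u7u3cu6qZmZiIiIh4iJllRFZ4iHZlVVVURDNEVWeJvN7u7dy6qZmZmZiIiHd4iXZVZ4iIdmVVVVRDM0RVZnis3u7t3LqZmZqpmZmId3eIh2Z4iIh2ZmZmVEMzRFVWZ5rN7u3cupmZmqqqqZh3d4iId4iZh3Zmd3dlQzM0RVVnibzN3dy6mIiaq7u6mId3iIiIiZmHdmd4iHZUM0REVWZ4mrzMzLqIeImrvLuph3eIiIiZmYd3d4iYdlVERERVZneJmqu7qYd3iau8y7qYd4iIiZmZh3d3iZmHZVRERVZnd3eImaqZh2Z4mrzMupiIiIiJmZmId3iJmYh2VVRVZnd3d3eImZh2VWeJu8y7qYiIiImZmIiIiZmZmHZlVVZnd3d2ZneIh2ZVVnmrvLuqmIiIiIiIiIiZqqmYd2VVZneId3dmZ3d2ZVVWeJq7u7qpmIiIiIiIiaqqqpiHZlZnd4h3d3ZmZmZVVVVniaq7u6mZiIiIiIiZq7uqmYdmZmd3d3d3d3ZmVVVVVWZ4mqu7qpmIiHd4iJqru7qpmHZmZnd3d3d3dmVVVVVVZniJqruqmYiHd3eImrvMu6qZh2ZmZmZnd3d2ZVVWZVVmd4maq6qpiId3d4iavMy7u6qYdmVWZmZ3d2ZVVmZlVWZ4iZqqqqmIh3d3eJq8zLu7u7qHZVVVVmd3ZlVWZmZVZniJmqqqmYiId3d4mrvLu7vMypdlVVVVZnZmVWZ2ZlVmeJmaqqqZ"/>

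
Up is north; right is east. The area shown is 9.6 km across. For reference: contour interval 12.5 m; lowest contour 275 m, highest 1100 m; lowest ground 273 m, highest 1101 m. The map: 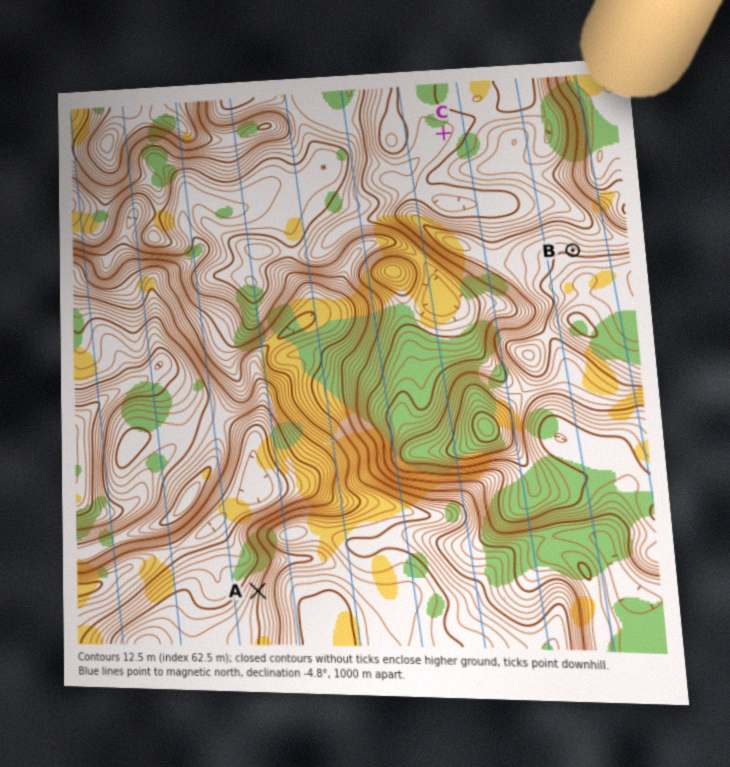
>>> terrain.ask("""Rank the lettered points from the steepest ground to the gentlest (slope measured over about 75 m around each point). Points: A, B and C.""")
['A', 'B', 'C']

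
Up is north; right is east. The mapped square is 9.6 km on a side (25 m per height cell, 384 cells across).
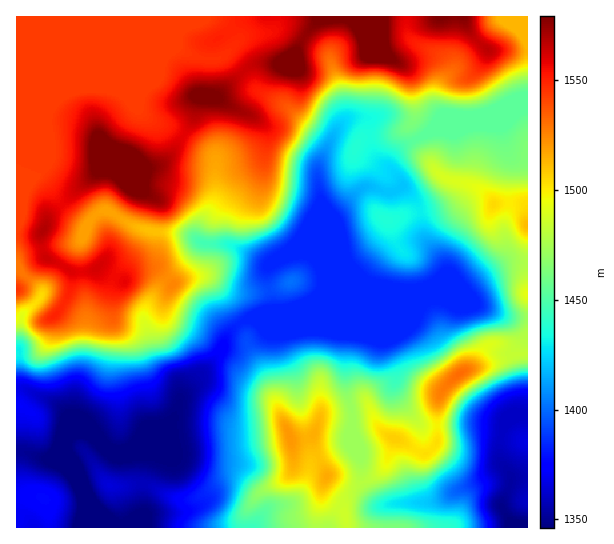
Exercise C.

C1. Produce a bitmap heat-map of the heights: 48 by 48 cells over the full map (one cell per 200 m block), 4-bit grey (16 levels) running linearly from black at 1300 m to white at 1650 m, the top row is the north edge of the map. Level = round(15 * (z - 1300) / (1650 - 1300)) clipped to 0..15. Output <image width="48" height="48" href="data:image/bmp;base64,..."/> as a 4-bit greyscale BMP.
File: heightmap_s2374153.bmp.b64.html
<image width="48" height="48" href="data:image/bmp;base64,Qk32BAAAAAAAAHYAAAAoAAAAMAAAADAAAAABAAQAAAAAAIAEAAATCwAAEwsAABAAAAAAAAAAAAAAABEREQAiIiIAMzMzAERERABVVVUAZmZmAHd3dwCIiIgAmZmZAKqqqgC7u7sAzMzMAN3d3QDu7u4A////ADMzMhEiIiIzRFVmZ3d4iIh3d3dmZlQyIjMzMiEiIiIzNEVnd3d4iIh2ZmZlVVQyIjMzMiIiIiMzM0RXd3d4iIh2ZlVVVUMyIzMzMiIzMiMzNERWd4iImYiHdmZVREQyIjMzIiIzMiIiM0RWZ4mZmZiIh3dmVEMyIjIiIiIiIiIiI0RVZ4mZmYiIiIiHZUMyIiIiIiIiIiIiI0RVZ4mZmYd4iIiYdlMyIyIiIiIiIiIiI0RVZ4mZmId4iZmZhlQzMzMyIiIiIiIiI0RVZ5mZmIeImZiJhkMzMzMyIiIiIiIiI0RVaJmZmIeImIiIhkMzMzMyIiIjIiIiI0RVaJmJmYeIiIiJhkMzMzMyIiIzMiIiIzRVeJiImIeId3iZl1QzMzMzIjMzMzMiIzRFeIh4iHeHd3iamHVDMzMzMzREQzMiIjNFZ3d4iHd3ZniZqYdlRERURERVREMyIjNFVmZnh2ZmZmeJmqmHZlZmVVVWVVRDMzNEVVVmdmZVVWZniZmIh2eIdmZ3d2ZlRDNERERVVVVERFVWeIiIiGeJmIiJiHd2VENERERERERERERVZniIiHmqqZmqmIiHZURERERERERERERFVWZ3eImrqqqqmImHZUREREREREREREREREVWZ5mquqqqqZmYdVVERERERERERERERERFd6mauqq7qZmZdmZURERERERERERERERGeKqau7u7upmph3ZVRERERERERERERERWeKqqu7u7u6qpmIdlREREREREREREREVWeKq7u7u7uqqZiHdlRERERERERVVEREVneKu7uqu7uqqYd3dlREREREREVVVURFZ3eKu7qqq7qqmYdmZlVERERERFVlVVVWd4iLu7qpqqqZmYd3d3ZlRERERVZlVVZneIiau7upqqmZmYd4iIh2VERERWZmVWZ3iIiau7uqmZqrupiIiZmXZERERWZmZmd4iYiau7u6qqu8y6mZmZmYdUREVWVWZmeIiZmaq7u7u7zMy7qZmZqpdURFVVVVVniIiIiKqru8zMzMy7qZmaqpdkRFVVVVZ4iIiIiKqru8zM3My7qpmqqphkRVZlVWaIiIh3d6qqu8zMzMy7qpmqqqhlRWZmZmeId3d3d6qqu8zMzLu7qpqqqql2VVZmZmd3d3d3d6qqu8zMu7u7uqqqu7qGVVZmZnd3d3d3d6qqu7zLu7u7u7q7u7qXZVZmZ3d3d3d3d6qqu7u7uru7u7u7u7qYdlVmZnd3d3d3d6qqu7u7qru7zMzLu6qphmZmZ3d3d3d3d6qqqru6qqu8zMzLu6q6l3d3eIiIiIh3d6qqqqqqqqq7zMy7u7u7qYiIiaqZmqmYd6qqqqqqqqq7u7u7u8zMupqqq7uqqqqpiKqqqqqqqqq7u7u7vMzLqqvMzMu6qqu6maqqqqqqqqqqu7u7u8zLqqvNzLu6qru7qaqqqqqqqqqqu7u7u7vMu7vNzLu7u7u7qaqqqqqqqqqqq7u7u7vMy7zdy7u7u8uqmaqqqqqqqqqqqqu7u7u8zMzdy7vMzMupmQ=="/>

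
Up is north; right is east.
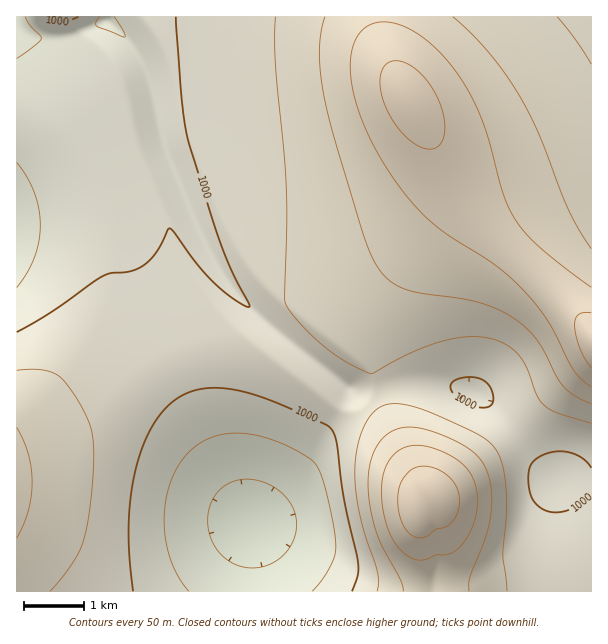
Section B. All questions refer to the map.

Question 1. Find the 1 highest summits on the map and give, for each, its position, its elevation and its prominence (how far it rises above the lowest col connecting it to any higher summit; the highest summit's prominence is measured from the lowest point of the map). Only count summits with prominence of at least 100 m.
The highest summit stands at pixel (432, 497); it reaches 1230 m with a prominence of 190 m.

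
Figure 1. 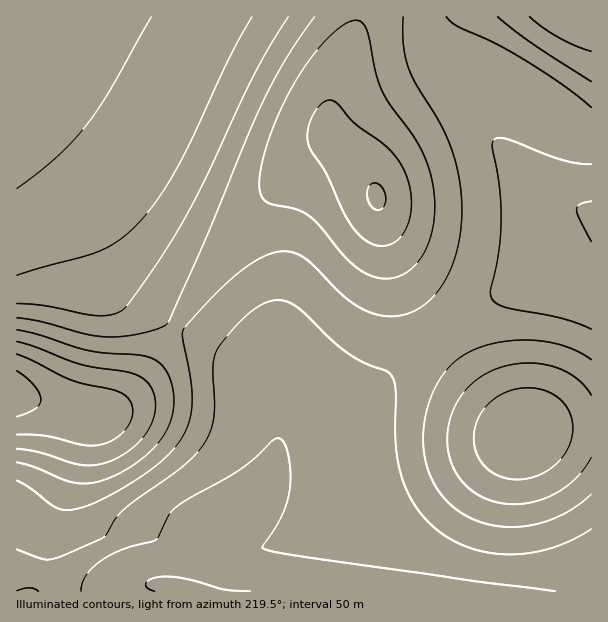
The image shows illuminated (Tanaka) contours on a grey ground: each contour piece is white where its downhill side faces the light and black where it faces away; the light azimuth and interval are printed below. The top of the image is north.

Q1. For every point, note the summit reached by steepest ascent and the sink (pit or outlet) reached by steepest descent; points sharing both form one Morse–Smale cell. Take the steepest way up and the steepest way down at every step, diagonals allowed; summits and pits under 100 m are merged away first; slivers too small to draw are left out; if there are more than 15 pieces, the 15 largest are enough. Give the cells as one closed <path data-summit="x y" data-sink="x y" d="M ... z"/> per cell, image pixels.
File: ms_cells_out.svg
<path data-summit="377 197" data-sink="17 17" d="M356 16l-340 1 0 112 33 35 19 25 23 42 17 41 21 24 47 29 65-95 49-56 21-18 18-10 9 2 12 9 2-1-21-25-1-23 4-21 22-61z"/><path data-summit="524 434" data-sink="170 585" d="M438 334l-31 24-25 23-27 38-23 23-23 12-36 9-25 24-38 19-10 13-7 17-6 48-2 2-9 0-1 5 397 1 2-2 2-15 16-11 0-138-20 0-30 2-15 5-8-1-39-45z"/><path data-summit="377 197" data-sink="558 17" d="M464 16l-107 0-1 10-22 61-4 21 1 23 41 51 4 10 9 41 15 39 18 33 20 27 3 0 41-28 31-16 29-10 37-6 13-6 0-51-41-23-32-26-27-29-30-42-12-27-2-17 3-13z"/><path data-summit="377 197" data-sink="170 585" d="M333 146l-9 2-13 8-21 18-24 24-38 50-52 76 58 34 25 23 13 26 5 15 1 18-6 24 7-4 30-6 23-12 23-23 27-38 25-23 32-25-21-28-18-33-15-39-9-41-4-10-21-25z"/><path data-summit="17 393" data-sink="170 585" d="M177 325l-29 49-28 30-19 11-17 1-5 27-23 81-3 4-37 0 1 64 157 0 0-8 11 2 2-2 6-48 12-24 5-6 38-19 22-20 7-17 1-16-6-27-10-21-28-28z"/><path data-summit="17 393" data-sink="17 17" d="M17 130l-1 265 68 20 17 0 19-11 18-17 19-27 19-34-41-25-21-20-11-18-12-32-19-37-23-30z"/><path data-summit="17 393" data-sink="558 17" d="M591 16l-126 0-8 10-6 12-3 13 2 17 12 27 30 42 27 29 20 16 21 16 30 16 2-1z"/><path data-summit="524 434" data-sink="558 17" d="M591 266l-12 6-37 6-29 10-31 16-43 29 55 72 28 28 32-6 38-2z"/><path data-summit="17 393" data-sink="558 17" d="M18 396l-2 0 0 131 37 1 5-7 14-48 12-59z"/><path data-summit="17 393" data-sink="170 585" d="M591 565l-15 10-3 17 19-1z"/>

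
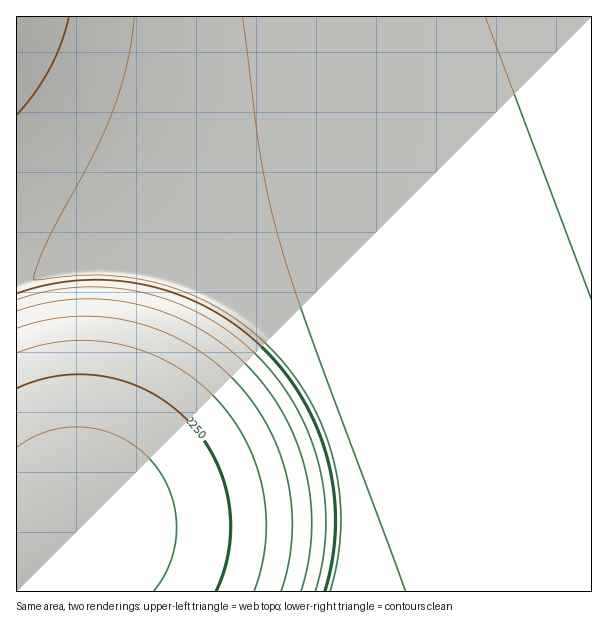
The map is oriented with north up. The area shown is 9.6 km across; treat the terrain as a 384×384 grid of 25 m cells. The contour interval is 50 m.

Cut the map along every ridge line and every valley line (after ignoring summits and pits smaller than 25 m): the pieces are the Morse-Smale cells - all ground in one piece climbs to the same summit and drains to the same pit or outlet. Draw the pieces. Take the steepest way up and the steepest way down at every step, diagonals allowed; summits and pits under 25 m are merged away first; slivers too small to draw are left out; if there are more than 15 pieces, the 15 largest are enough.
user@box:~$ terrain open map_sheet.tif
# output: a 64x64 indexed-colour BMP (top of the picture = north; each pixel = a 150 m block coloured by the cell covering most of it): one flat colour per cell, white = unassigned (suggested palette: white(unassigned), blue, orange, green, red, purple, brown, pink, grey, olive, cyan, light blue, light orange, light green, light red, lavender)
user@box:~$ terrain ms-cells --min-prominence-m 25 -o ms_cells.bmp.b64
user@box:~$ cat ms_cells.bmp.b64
<image width="64" height="64" href="data:image/bmp;base64,Qk12CAAAAAAAAHYAAAAoAAAAQAAAAEAAAAABAAQAAAAAAAAIAAATCwAAEwsAABAAAAAAAAAA////ALR3HwAOf/8ALKAsACgn1gC9Z5QAS1aMAMJ34wB/f38AIr28AM++FwDox64AeLv/AIrfmACWmP8A1bDFABEREREREREREREREREREREREREREREREREREREREREREREREREREREREREREREREREREREREREREREREREREREREREREREREREREREREREREREREREREREREREREREREREREREREREREREREREREREREREREREREREREREREREREREREREREREREREREREREREREREREREREREREREREREREREREREREREREREREREREREREREREREREREREREREREREREREREREREREREREREREREREREREREREREREREREREREREREREREREREREREREREREREREREREREREREREREREREREREREREREREREREREREREREREREREREREREREREREREREREREREREREREREREREREREREREREREREREREREREREREREREREREREREREREREREREREREREREREREREREREREREREREREREREREREREREREREREREREREREREREREREREREREREREREREREREREREREREREREREREREREREREREREREREREREREREREREREREREREREREREREREREREREREREREREREREREREREREREREREREREREREREREREREREREREREREREREREREREREREREREREREREREREREREREREREREREREREREREREREREREREREREREREREREREREREREREREREREREREREREREREREREREREREREREREREREREREREREREREREREREREREREREREREREREREREREREREREREREREREREREREREREREREREREREREREREREREREREREREREREREREREREREREREREREREREREREREREREREREREREREREREREREREREREREREREREREREREREREREREREREREREREREREREREREREREREREREREREREREREREREREREREREREREREREREREREREREREREREREREREREREREREREREREREREREREREREREREREREREREREREREREREREREREREREREREREREREREREREREREREREREREREREREREREREREREREREREREREREREREREREREREREREREREREREREREREREREREREREREREREREREREREREREREREREREREREREREREREREREREREREREREREREREREREREREREREREREREREREREREREREREREREREREREREREREREREREREREREREREREREREREREREREREREREREREREREREREREREREREREREREREREREREREREREREREREREREREREREREREREREREREREREREREREREREREREREREREREREREREREREREREREREREREREREREREREREREREREREREREREREREREREREREREREREREiIhERERERERERERERERERERERERERERERERERERERESIiIiIiIiIiIhERERERERERERERERERERERERERERERIiIiIiIiIiIiIiIiEREREREREREREREREREREREREREiIiIiIiIiIiIiIiIiIhERERERERERERERERERERERESIiIiIiIiIiIiIiIiIiIiERERERERERERERERERERERIiIiIiIiIiIiIiIiIiIiIiIREREREREREREREREREREiIiIiIiIiIiIiIiIiIiIiIiIhERERERERERERERERESIiIiIiIiIiIiIiIiIiIiIiIiIiERERERERERERERERIiIiIiIiIiIiIiIiIiIiIiIiIiIiIREREREREREREREiIiIiIiIiIiIiIiIiIiIiIiIiIiIiIhERERERERERESIiIiIiIiIiIiIiIiIiIiIiIiIiIiIiIiERERERERERIiIiIiIiIiIiIiIiIiIiIiIiIiIiIiIiIiEREREREREiIiIiIiIiIiIiIiIiIiIiIiIiIiIiIiIiIiIRERERESIiIiIiIiIiIiIiIiIiIiIiIiIiIiIiIiIiIiIhERERIiIiIiIiIiIiIiIiIiIiIiIiIiIiIiIiIiIiIiIhEREiIiIiIiIiIiIiIiIiIiIiIiIiIiIiIiIiIiIiIiIiESIiIiIiIiIiIiIiIiIiIiIiIiIiIiIiIiIiIiIiIiIiIiIiIiIiIiIiIiIiIiIiIiIiIiIiIiIiIiIiIiIiIiIiIiIiIiIiIiIiIiIiIiIiIiIiIiIiIiIiIiIiIiIiIiIiIiIiIiIiIiIiIiIiIiIiIiIiIiIiIiIiIiIiIiIiIiIiIiIiIiIiIiIiIiIiIiIiIiIiIiIiIiIiIiIiIiIiIiIiIiIiIiIiIiIiIiIiIiIiIiIiIiIiIiIiIiIiIiIiIiIiIiIiIiIiIiIiIiIiIiIiIiIiIiIiIiIiIiIiIiIiIiIiIiIiIiIiIiIiIiIiIiIiIiIiIiIiIiIiIiIiIiIiIiIiIiIiIiIiIiIiIiIiIiIiIiIiIiIiIiIiIiIiIiIiIiIiIiIiIiIiIiIiIiIiIiIiIiIiIiIiIiIiIiIiIiIiIiIiIiIiIiIiIiIiIiIiIiIiIiIiIiIiIiIiIiIiIiIiIiIiIiIiIiIiIiIiIiIiIiIiIiIiIiIiIiIiIiIiIiIiIiIiIiIiIiIiIiIiIiIiIiIiIiIiIiIi"/>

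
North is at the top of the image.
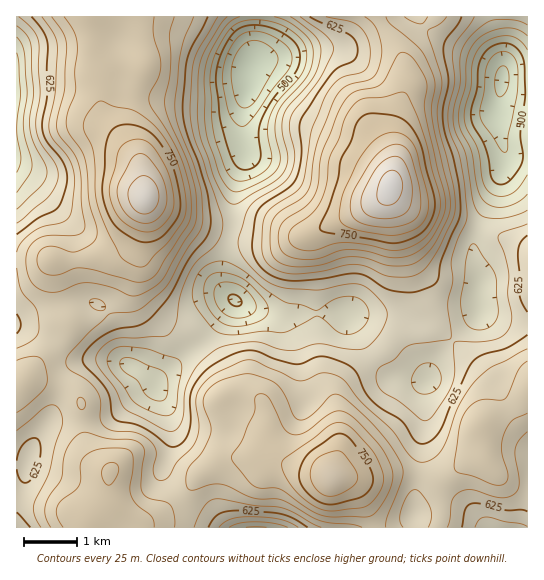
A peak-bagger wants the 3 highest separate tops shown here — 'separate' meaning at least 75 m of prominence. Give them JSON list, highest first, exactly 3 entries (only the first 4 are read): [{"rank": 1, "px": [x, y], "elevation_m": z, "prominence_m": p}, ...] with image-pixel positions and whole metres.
[{"rank": 1, "px": [391, 185], "elevation_m": 861, "prominence_m": 433}, {"rank": 2, "px": [145, 198], "elevation_m": 844, "prominence_m": 238}, {"rank": 3, "px": [331, 477], "elevation_m": 800, "prominence_m": 139}]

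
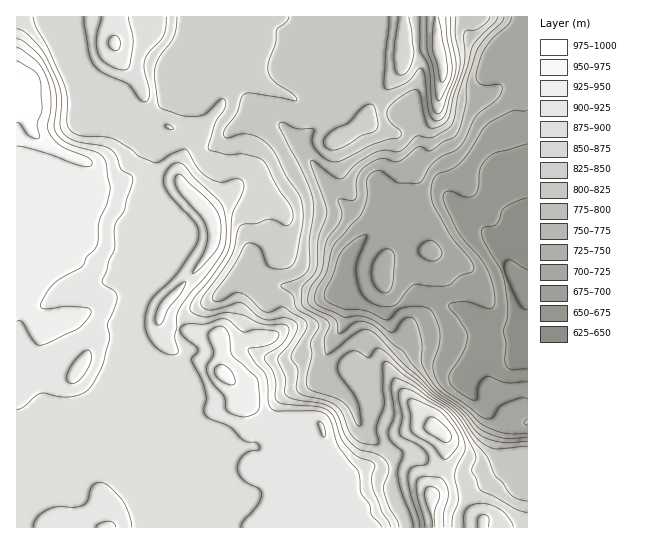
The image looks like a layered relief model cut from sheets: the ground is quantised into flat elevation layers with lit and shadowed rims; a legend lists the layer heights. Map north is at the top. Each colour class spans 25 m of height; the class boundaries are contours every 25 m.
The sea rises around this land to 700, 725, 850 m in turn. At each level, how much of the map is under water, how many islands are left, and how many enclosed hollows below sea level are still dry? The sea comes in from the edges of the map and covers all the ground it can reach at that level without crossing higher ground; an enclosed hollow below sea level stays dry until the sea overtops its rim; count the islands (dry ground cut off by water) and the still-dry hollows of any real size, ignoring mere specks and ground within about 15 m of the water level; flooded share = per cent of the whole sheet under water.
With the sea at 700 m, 10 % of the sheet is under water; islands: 0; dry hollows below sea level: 0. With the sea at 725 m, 17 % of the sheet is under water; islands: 0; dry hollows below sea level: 0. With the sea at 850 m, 46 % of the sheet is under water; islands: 0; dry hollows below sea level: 0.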